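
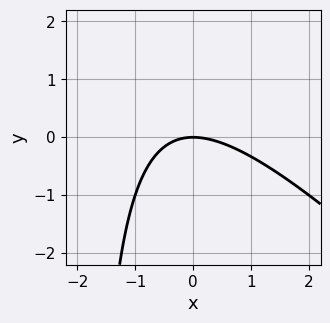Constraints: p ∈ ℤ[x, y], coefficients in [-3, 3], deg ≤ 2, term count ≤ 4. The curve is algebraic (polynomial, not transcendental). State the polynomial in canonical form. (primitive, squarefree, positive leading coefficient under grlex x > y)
x^2 + x*y + 2*y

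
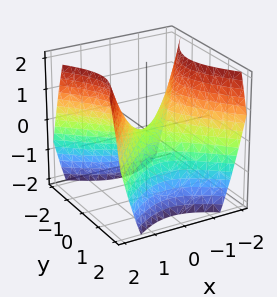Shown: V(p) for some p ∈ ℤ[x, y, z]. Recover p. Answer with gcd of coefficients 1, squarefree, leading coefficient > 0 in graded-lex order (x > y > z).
x^2 - y^2 - z

(a) The degree is 2 — a saddle surface; a quadric.
(b) Symmetries: mirror symmetry y ↦ −y ⇒ only even powers of y; mirror symmetry x ↦ −x ⇒ only even powers of x.
(c) Reading off the gridlines: it meets the x-axis at x = 0 (among the integer gridlines); one z-axis crossing is at z = 0; it crosses the y-axis at the gridline y = 0.
(d) Together with the visible shape, these determine p as stated.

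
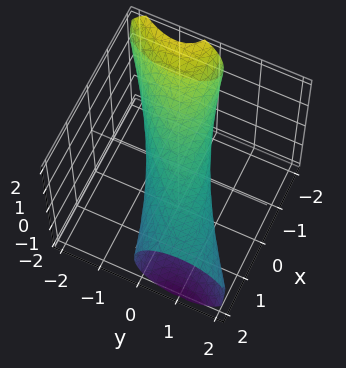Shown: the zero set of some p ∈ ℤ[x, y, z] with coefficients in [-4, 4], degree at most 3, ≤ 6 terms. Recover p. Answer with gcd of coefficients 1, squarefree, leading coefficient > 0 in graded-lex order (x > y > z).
x^2 - 3*x*y + 3*x*z + 3*y^2 + 3*z^2 - 2

The degree is 2 — no degree-1 surface has this shape.
Solving for integer coefficients yields p as stated.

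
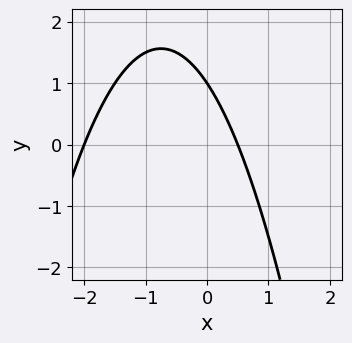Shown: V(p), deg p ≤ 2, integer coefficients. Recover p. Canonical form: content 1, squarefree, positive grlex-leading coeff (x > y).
The degree is 2 — a generic line meets the curve in up to 2 points.
From the visible intercepts: it crosses the y-axis at the gridline y = 1; it meets the x-axis at x = -2 (among the integer gridlines).
Solving for integer coefficients yields p as stated.

2*x^2 + 3*x + 2*y - 2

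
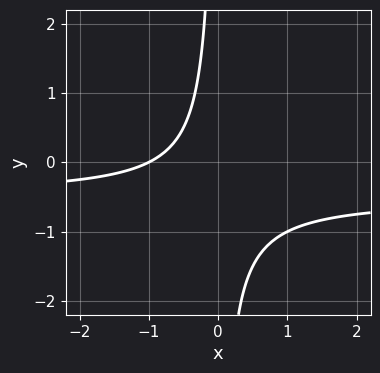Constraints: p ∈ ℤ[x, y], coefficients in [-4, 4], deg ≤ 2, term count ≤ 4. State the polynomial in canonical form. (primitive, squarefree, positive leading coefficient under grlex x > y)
1. Degree: a generic line meets the curve in up to 2 points, so deg p = 2.
2. From the axis intercepts and sections: one x-axis crossing is at x = -1; it misses every integer gridline on the y-axis.
3. Assembling these constraints gives the stated polynomial.

2*x*y + x + 1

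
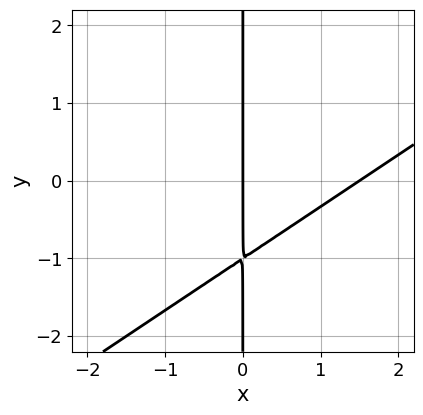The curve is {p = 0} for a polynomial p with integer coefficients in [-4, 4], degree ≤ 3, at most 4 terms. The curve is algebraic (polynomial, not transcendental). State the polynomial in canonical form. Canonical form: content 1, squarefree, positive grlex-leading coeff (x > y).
2*x^2 - 3*x*y - 3*x

deg p = 2.
Against the integer gridlines: it crosses the x-axis at the gridline x = 0; the visible y-axis segment lies entirely on the curve.
Matching integer coefficients to the picture gives p.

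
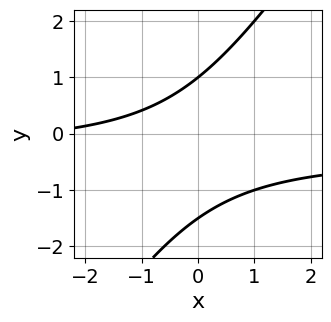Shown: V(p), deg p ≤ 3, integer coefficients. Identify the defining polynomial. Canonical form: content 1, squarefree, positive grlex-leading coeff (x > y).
(a) Degree: no degree-1 curve has this shape, so deg p = 2.
(b) Checking where it meets the axes: it meets the y-axis at y = 1 (among the integer gridlines); the curve avoids every integer x-axis point in the box.
(c) Together with the visible shape, these determine p as stated.

3*x*y - 2*y^2 + x - y + 3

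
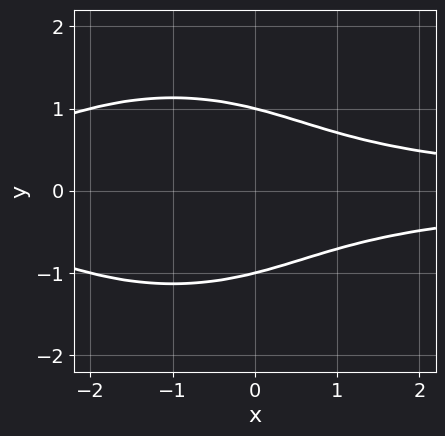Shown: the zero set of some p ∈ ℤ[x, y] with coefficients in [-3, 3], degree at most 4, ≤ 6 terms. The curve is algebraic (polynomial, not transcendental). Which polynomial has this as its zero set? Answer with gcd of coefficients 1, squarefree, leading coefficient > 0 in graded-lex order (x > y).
First, deg p = 4.
Then, symmetries: it's symmetric under y → −y, forcing even powers of y.
Then, observable constraints: the curve avoids every integer x-axis point in the box; among the integer gridlines, it crosses the y-axis at y ∈ {-1, 1}.
Finally, fitting integer coefficients to these (and the overall shape) gives p.

x^2*y^2 + 2*y^4 + 2*x*y^2 - 2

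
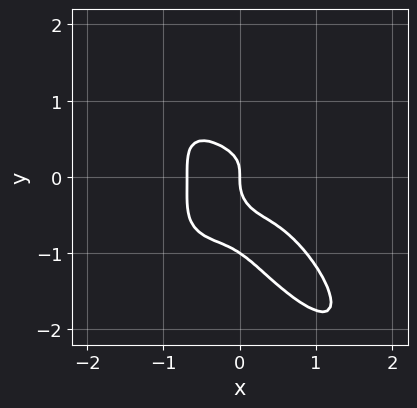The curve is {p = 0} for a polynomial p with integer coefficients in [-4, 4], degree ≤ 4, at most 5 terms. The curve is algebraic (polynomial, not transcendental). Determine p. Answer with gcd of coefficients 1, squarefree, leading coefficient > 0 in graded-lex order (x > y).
deg p = 4. No degree-3 curve has this shape.
Reading off the gridlines: it crosses the x-axis at the gridline x = 0; the y-axis gridline crossings are at y ∈ {-1, 0}.
Solving for integer coefficients yields p as stated.

3*x^4 + 3*x*y^3 + 3*y^4 + 3*y^3 + x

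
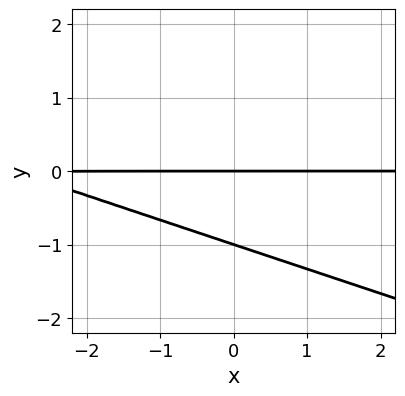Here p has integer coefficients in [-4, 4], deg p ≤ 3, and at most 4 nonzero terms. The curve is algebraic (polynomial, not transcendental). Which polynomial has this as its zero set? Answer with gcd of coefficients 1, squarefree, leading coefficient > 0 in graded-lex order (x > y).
First, deg p = 2. The shape is more complex than any degree-1 curve.
Then, observable constraints: among the integer gridlines, it crosses the y-axis at y ∈ {-1, 0}; every point of the x-axis in the box is on the curve.
Finally, the integer polynomial consistent with all of this is the stated p.

x*y + 3*y^2 + 3*y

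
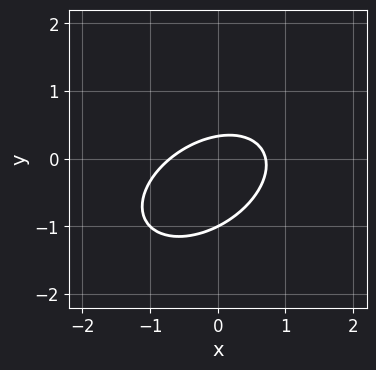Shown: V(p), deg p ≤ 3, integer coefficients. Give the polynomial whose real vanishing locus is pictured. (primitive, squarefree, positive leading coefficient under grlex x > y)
2*x^2 - 2*x*y + 3*y^2 + 2*y - 1

(a) The degree is 2 — a generic line meets the curve in up to 2 points.
(b) Reading off the gridlines: it meets the y-axis at y = -1 (among the integer gridlines).
(c) Solving for integer coefficients yields p as stated.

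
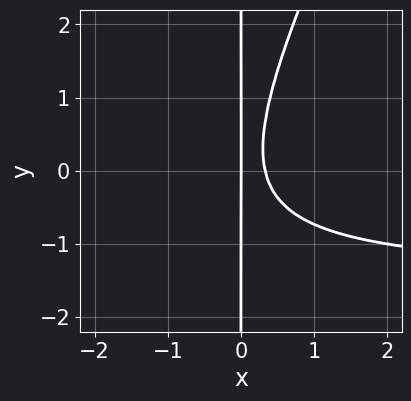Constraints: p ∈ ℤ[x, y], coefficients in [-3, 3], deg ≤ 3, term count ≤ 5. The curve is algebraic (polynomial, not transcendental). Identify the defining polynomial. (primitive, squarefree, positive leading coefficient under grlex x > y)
1. The degree is 3 — a generic line meets the curve in up to 3 points.
2. Observable constraints: the visible y-axis segment lies entirely on the curve; it meets the x-axis at x = 0 (among the integer gridlines).
3. The integer polynomial consistent with all of this is the stated p.

2*x^2*y - x*y^2 + 3*x^2 - x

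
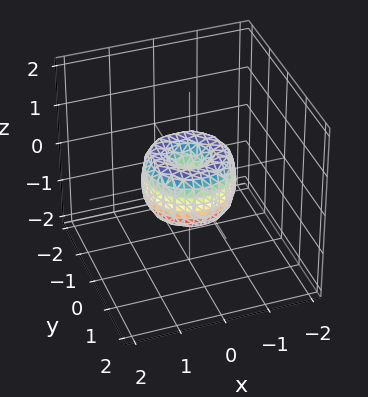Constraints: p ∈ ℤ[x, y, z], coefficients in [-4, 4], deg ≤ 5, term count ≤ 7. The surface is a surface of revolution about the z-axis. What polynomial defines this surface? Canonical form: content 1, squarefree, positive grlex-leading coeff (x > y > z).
2*x^4 + 4*x^2*y^2 + 2*y^4 - 2*x^2 - 2*y^2 + z^2

1. Degree: a generic line meets the surface in up to 4 points, so deg p = 4.
2. By symmetry, the surface is invariant under rotation about z: p = q(x² + y², z).
3. Against the integer gridlines: it meets the z-axis at z = 0 (among the integer gridlines); the x-axis gridline crossings are at x ∈ {-1, 0, 1}.
4. Together with the visible shape, these determine p as stated. Check: (0, 1, 0) on the y-axis lies on the surface, and p(0, 1, 0) = 0. ✓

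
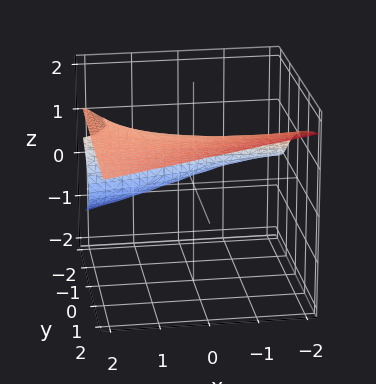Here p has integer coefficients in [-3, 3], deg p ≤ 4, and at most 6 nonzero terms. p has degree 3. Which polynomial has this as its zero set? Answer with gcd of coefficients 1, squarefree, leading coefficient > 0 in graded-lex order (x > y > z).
Degree: no degree-2 surface has this shape, so deg p = 3.
From the axis intercepts and sections: no x-intercept at any integer in the box; it crosses the z-axis at the gridline z = 1.
Fitting integer coefficients to these (and the overall shape) gives p.

x*y*z + 3*z^3 - 2*y - 3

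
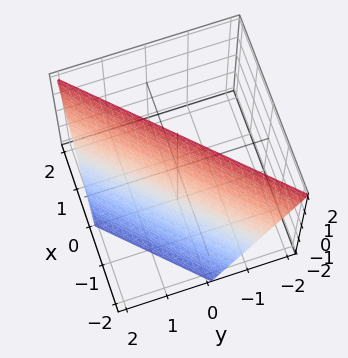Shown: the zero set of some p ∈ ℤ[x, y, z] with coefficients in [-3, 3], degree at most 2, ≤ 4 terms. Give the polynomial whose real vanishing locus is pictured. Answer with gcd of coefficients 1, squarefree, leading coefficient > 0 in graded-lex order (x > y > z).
2*x - 2*y - z + 2

deg p = 1. Every cross-section is a straight line — this is a plane.
From the axis intercepts and sections: it meets the z-axis at z = 2 (among the integer gridlines); it crosses the x-axis at the gridline x = -1.
Solving for integer coefficients yields p as stated. Check: (0, 1, 0) on the y-axis lies on the surface, and p(0, 1, 0) = 0. ✓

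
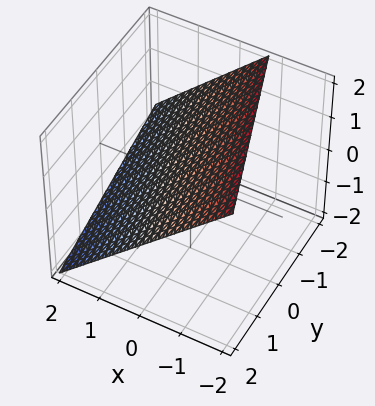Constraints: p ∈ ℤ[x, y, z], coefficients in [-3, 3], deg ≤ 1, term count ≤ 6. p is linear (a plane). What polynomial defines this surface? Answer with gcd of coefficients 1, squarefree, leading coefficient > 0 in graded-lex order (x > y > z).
3*x + y + 3*z - 2

1. The degree is 1 — the surface is flat (a plane).
2. From the axis intercepts and sections: one y-axis crossing is at y = 2.
3. Matching integer coefficients to the picture gives p.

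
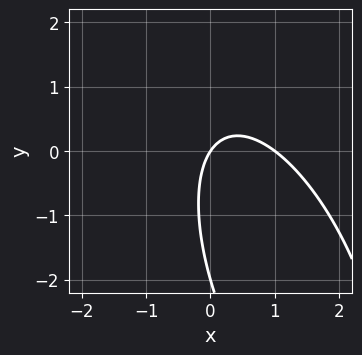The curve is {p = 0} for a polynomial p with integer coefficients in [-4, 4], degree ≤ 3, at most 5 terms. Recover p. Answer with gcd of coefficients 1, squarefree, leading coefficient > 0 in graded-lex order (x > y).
3*x^2 + 2*x*y + y^2 - 3*x + 2*y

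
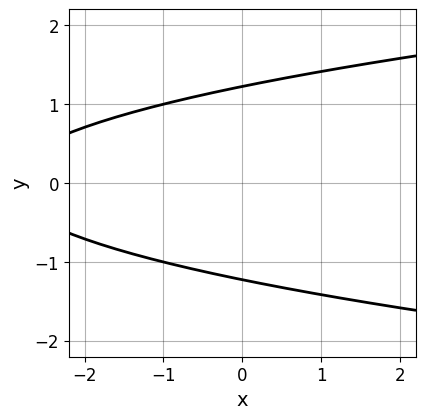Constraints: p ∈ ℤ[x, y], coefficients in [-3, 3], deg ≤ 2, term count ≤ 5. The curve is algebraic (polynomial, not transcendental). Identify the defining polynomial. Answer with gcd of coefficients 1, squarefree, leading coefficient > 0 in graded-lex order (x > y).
First, degree: the shape is more complex than any degree-1 curve, so deg p = 2.
Next, symmetries: it's symmetric under y → −y, forcing even powers of y.
Then, from the visible intercepts: it misses every integer gridline on the x-axis.
Finally, these observations pin down the coefficients.

2*y^2 - x - 3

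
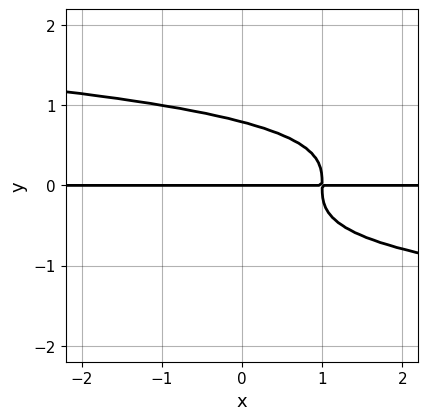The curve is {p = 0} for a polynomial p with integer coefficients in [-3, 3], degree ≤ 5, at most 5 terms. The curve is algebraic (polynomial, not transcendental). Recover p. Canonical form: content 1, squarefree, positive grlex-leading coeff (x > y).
2*y^4 + x*y - y

deg p = 4. No degree-3 curve has this shape.
Reading off the gridlines: the visible x-axis segment lies entirely on the curve; it meets the y-axis at y = 0 (among the integer gridlines).
Solving for integer coefficients yields p as stated.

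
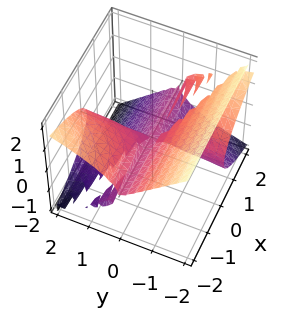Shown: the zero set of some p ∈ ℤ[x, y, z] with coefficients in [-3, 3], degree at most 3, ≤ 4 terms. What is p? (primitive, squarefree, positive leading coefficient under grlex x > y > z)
2*x*y^2 + 2*x*y*z + 3*y*z^2 + 3*z^3

(a) The picture has 3 separate pieces. They look like related sheets of one shape, so recover p as a whole.
(b) The degree is 3 — no degree-2 surface has this shape.
(c) Against the integer gridlines: every point of the x-axis in the box is on the surface; the visible y-axis segment lies entirely on the surface; it crosses the z-axis at the gridline z = 0.
(d) Putting this together gives p.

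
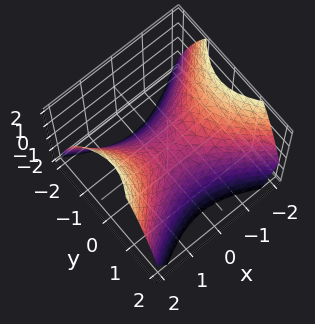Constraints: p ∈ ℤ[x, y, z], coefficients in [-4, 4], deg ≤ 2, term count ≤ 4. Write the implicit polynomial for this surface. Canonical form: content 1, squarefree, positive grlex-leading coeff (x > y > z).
2*x^2 - 3*y^2 - 3*z

First, degree: a saddle surface; a quadric, so deg p = 2.
Then, symmetries: it's symmetric under x → −x, forcing even powers of x; it's symmetric under y → −y, forcing even powers of y.
Next, observable constraints: it meets the x-axis at x = 0 (among the integer gridlines); it meets the z-axis at z = 0 (among the integer gridlines); it crosses the y-axis at the gridline y = 0.
Finally, assembling these constraints gives the stated polynomial.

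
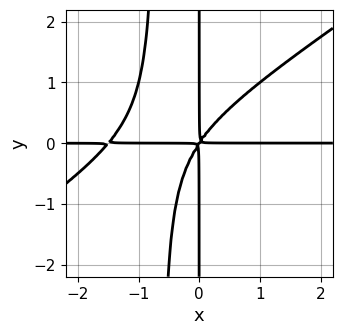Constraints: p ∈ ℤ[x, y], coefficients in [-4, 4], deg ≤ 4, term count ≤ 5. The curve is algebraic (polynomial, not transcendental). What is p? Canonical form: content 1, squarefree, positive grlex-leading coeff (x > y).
2*x^3*y - 3*x^2*y^2 + 3*x^2*y - 2*x*y^2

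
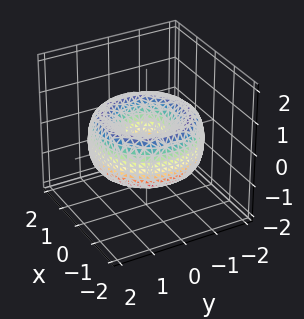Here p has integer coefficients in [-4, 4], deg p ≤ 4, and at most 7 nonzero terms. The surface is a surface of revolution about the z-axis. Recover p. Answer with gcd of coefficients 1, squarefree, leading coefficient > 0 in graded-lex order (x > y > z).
x^4 + 2*x^2*y^2 + y^4 - 3*x^2 - 3*y^2 + 2*z^2 + 1

First, deg p = 4. A generic line meets the surface in up to 4 points.
Next, symmetry: the z-axis is an axis of rotation, so x and y enter only as x² + y².
Next, reading off the gridlines: it misses every integer gridline on the z-axis; a circular section at z = 0 has radius between 0 and 1.
Finally, fitting integer coefficients to these (and the overall shape) gives p.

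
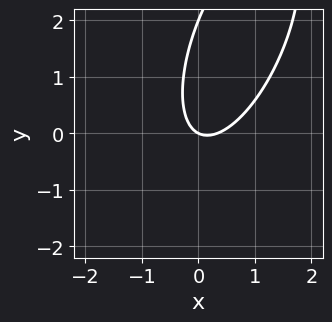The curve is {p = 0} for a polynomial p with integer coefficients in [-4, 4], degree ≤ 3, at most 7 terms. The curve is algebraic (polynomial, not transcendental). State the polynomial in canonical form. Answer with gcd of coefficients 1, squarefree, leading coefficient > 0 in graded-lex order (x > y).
3*x^2 - 2*x*y + y^2 - x - 2*y

1. deg p = 2. A generic line meets the curve in up to 2 points.
2. Reading off the gridlines: one x-axis crossing is at x = 0; the y-axis gridline crossings are at y ∈ {0, 2}.
3. Together with the visible shape, these determine p as stated.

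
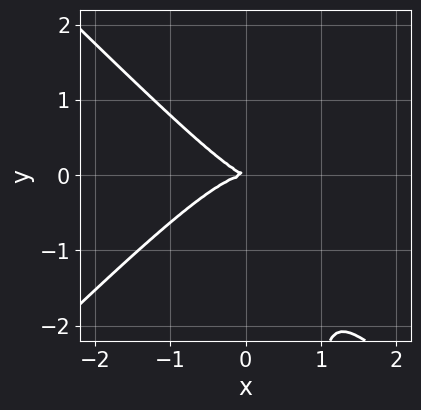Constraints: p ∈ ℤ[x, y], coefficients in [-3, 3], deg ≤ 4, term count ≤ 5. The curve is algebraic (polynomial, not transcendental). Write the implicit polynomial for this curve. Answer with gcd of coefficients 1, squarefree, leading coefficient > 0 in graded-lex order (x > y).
(a) Degree: no degree-2 curve has this shape, so deg p = 3.
(b) From the axis intercepts and sections: it crosses the y-axis at the gridline y = 0; one x-axis crossing is at x = 0.
(c) Fitting integer coefficients to these (and the overall shape) gives p.

3*x^3 - 3*x*y^2 + x*y + 3*y^2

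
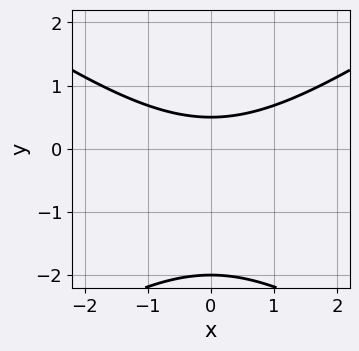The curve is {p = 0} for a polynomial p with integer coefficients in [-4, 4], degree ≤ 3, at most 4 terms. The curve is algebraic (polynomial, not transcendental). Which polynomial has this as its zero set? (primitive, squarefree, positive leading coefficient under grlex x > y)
1. Degree: no degree-1 curve has this shape, so deg p = 2.
2. Symmetries: it's symmetric under x → −x, forcing even powers of x.
3. From the visible intercepts: it meets the y-axis at y = -2 (among the integer gridlines); the curve avoids every integer x-axis point in the box.
4. The integer polynomial consistent with all of this is the stated p.

x^2 - 2*y^2 - 3*y + 2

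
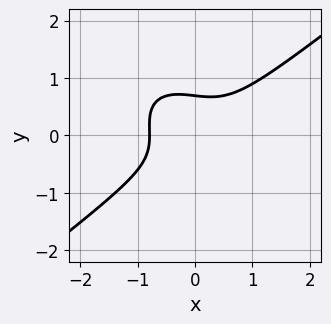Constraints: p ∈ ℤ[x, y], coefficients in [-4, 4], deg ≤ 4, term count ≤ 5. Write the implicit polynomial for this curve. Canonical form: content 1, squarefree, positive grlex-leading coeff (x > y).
2*x^3 - x*y^2 - 3*y^3 + 1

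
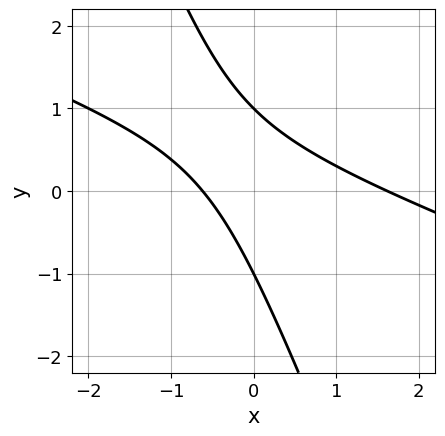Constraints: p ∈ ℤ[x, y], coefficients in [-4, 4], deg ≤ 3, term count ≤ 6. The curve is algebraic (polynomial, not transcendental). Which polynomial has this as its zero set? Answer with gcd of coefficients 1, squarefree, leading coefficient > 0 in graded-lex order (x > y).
First, deg p = 2. A generic line meets the curve in up to 2 points.
Next, observable constraints: among the integer gridlines, it crosses the y-axis at y ∈ {-1, 1}.
Finally, fitting integer coefficients to these (and the overall shape) gives p.

x^2 + 3*x*y + y^2 - x - 1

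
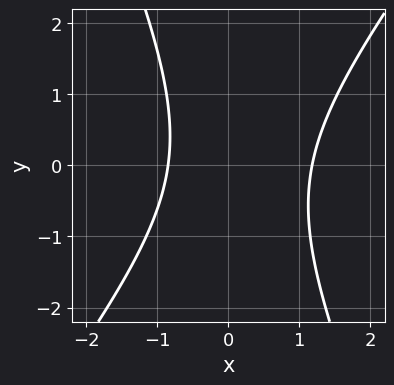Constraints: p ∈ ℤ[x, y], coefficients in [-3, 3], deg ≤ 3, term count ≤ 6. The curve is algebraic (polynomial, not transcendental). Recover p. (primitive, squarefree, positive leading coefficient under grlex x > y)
1. The degree is 2 — a generic line meets the curve in up to 2 points.
2. From the axis intercepts and sections: no y-intercept at any integer in the box.
3. Putting this together gives p.

3*x^2 - x*y - y^2 - x - 3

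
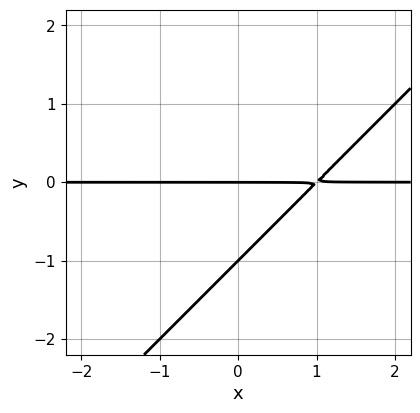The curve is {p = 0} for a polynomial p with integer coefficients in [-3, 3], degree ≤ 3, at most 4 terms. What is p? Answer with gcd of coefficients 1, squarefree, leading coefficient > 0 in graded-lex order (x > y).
The degree is 2 — no degree-1 curve has this shape.
Observable constraints: the y-axis gridline crossings are at y ∈ {-1, 0}; the visible x-axis segment lies entirely on the curve.
Putting this together gives p.

x*y - y^2 - y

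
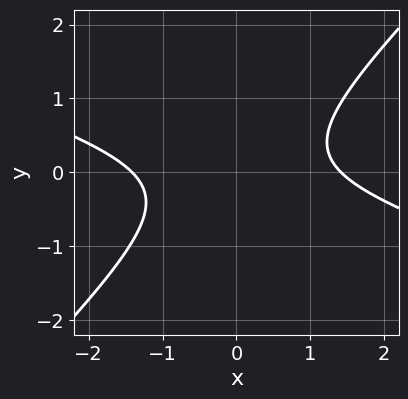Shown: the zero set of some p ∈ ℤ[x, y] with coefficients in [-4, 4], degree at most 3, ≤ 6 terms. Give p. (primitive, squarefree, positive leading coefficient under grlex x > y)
(a) The degree is 2 — the shape is more complex than any degree-1 curve.
(b) Reading off the gridlines: the curve avoids every integer y-axis point in the box.
(c) Putting this together gives p.

x^2 + 2*x*y - 3*y^2 - 2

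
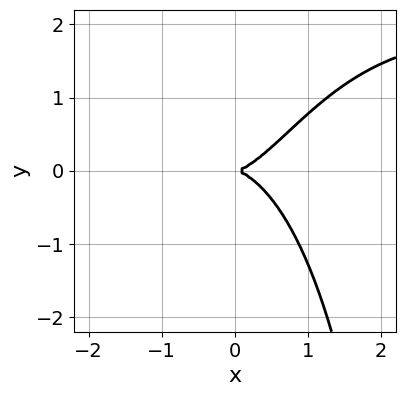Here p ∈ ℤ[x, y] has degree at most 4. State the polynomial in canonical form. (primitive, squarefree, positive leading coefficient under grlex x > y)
1. The degree is 4 — no degree-3 curve has this shape.
2. Reading off the gridlines: it crosses the y-axis at the gridline y = 0; one x-axis crossing is at x = 0.
3. The integer polynomial consistent with all of this is the stated p.

x^3*y - 2*x^3 + 2*y^2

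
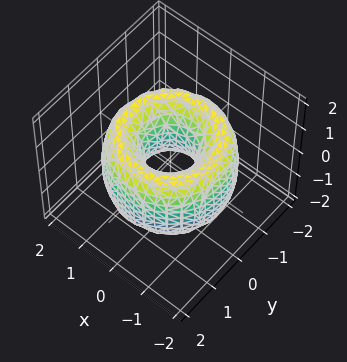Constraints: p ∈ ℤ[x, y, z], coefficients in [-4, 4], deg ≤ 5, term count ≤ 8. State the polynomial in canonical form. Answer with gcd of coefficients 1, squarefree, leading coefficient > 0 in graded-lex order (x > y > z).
The degree is 4 — a generic line meets the surface in up to 4 points.
Symmetry: every cross-section ⟂ z is a circle, so x, y appear only via x² + y².
From the axis intercepts and sections: the surface avoids every integer z-axis point in the box; a circular section at z = 1 has radius exactly 1.
Fitting integer coefficients to these (and the overall shape) gives p.

x^4 + 2*x^2*y^2 + y^4 - 3*x^2 - 3*y^2 + z^2 + 1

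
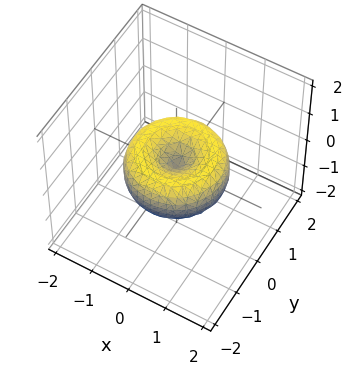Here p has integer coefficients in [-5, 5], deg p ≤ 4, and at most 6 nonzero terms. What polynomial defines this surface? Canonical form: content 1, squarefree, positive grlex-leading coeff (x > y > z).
2*x^4 + 4*x^2*y^2 + 2*y^4 - 3*x^2 - 3*y^2 + 3*z^2

The degree is 4 — a generic line meets the surface in up to 4 points.
Symmetries: every cross-section ⟂ z is a circle, so x, y appear only via x² + y².
From the axis intercepts and sections: it meets the x-axis at x = 0 (among the integer gridlines); a circular section at z = 0 has radius between 1 and 2; one z-axis crossing is at z = 0.
Matching integer coefficients to the picture gives p.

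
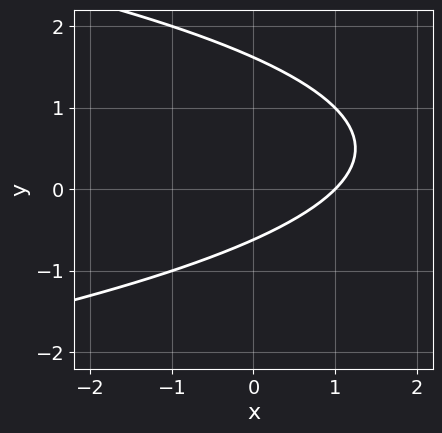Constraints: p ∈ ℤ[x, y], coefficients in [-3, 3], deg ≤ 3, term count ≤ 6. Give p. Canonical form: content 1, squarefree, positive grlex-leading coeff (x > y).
y^2 + x - y - 1

First, degree: the shape is more complex than any degree-1 curve, so deg p = 2.
Next, against the integer gridlines: it meets the x-axis at x = 1 (among the integer gridlines).
Finally, solving for integer coefficients yields p as stated.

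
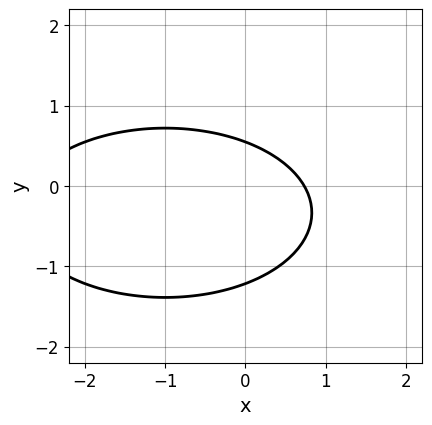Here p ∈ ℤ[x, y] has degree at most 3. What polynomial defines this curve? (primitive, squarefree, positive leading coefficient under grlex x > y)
x^2 + 3*y^2 + 2*x + 2*y - 2

1. The degree is 2 — a generic line meets the curve in up to 2 points.
2. Matching integer coefficients to the picture gives p.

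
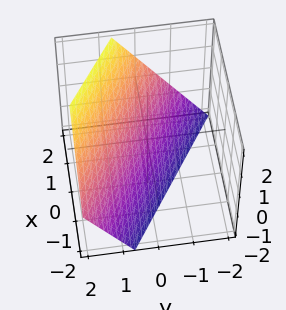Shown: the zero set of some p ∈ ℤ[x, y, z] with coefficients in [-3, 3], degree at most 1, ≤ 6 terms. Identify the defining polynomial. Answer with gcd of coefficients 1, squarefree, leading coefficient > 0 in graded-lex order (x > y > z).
2*x + 3*y - 2*z - 2

(a) The degree is 1 — the surface is flat (a plane).
(b) From the visible intercepts: it crosses the z-axis at the gridline z = -1; it meets the x-axis at x = 1 (among the integer gridlines).
(c) Putting this together gives p.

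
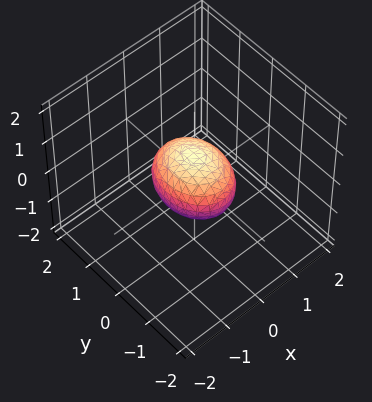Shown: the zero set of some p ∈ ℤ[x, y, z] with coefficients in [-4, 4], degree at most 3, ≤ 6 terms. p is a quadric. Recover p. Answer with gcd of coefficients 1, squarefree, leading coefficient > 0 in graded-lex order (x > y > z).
1. Degree: bounded and convex; a quadric, so deg p = 2.
2. Symmetries: the z ↦ −z reflection is a symmetry, so z appears only in even powers; it's symmetric under x → −x, forcing even powers of x; the y ↦ −y reflection is a symmetry, so y appears only in even powers.
3. Observable constraints: the y-axis gridline crossings are at y ∈ {-1, 1}.
4. Fitting integer coefficients to these (and the overall shape) gives p.

3*x^2 + 2*y^2 + 3*z^2 - 2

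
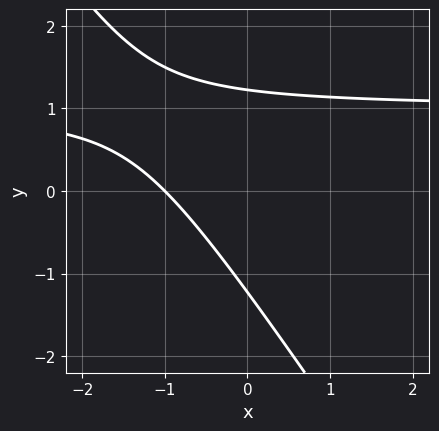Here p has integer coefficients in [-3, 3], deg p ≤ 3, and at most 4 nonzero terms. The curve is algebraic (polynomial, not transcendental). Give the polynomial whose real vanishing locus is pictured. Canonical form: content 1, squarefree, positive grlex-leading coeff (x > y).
3*x*y + 2*y^2 - 3*x - 3

1. The degree is 2 — the shape is more complex than any degree-1 curve.
2. Against the integer gridlines: it crosses the x-axis at the gridline x = -1.
3. Together with the visible shape, these determine p as stated.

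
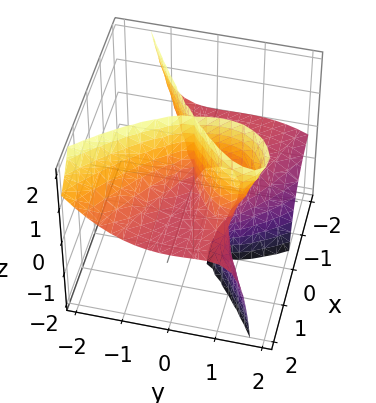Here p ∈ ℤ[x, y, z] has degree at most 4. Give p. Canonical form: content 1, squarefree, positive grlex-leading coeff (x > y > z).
3*x^2*z - 3*x*y*z + 2*y^3 - 2*y^2

The degree is 3 — no degree-2 surface has this shape.
Observable constraints: every point of the z-axis in the box is on the surface; every point of the x-axis in the box is on the surface; one y-axis crossing is at y = 1.
Putting this together gives p.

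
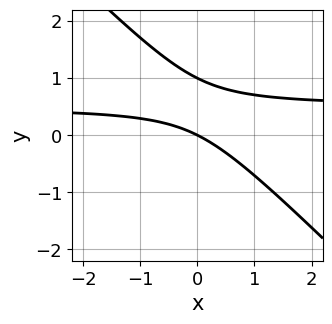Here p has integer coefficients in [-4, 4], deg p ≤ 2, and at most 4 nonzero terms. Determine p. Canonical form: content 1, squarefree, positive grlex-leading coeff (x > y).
Degree: no degree-1 curve has this shape, so deg p = 2.
Against the integer gridlines: it crosses the x-axis at the gridline x = 0; among the integer gridlines, it crosses the y-axis at y ∈ {0, 1}.
These observations pin down the coefficients.

2*x*y + 2*y^2 - x - 2*y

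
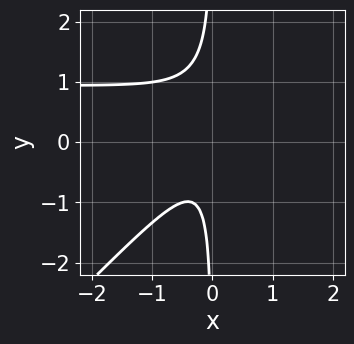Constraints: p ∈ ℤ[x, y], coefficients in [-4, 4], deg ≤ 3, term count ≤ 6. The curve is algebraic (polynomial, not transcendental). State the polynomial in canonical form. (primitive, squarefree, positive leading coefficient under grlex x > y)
3*x^2*y - 3*x*y^2 - 3*x^2 + 2*x*y - 1

(a) The degree is 3 — a generic line meets the curve in up to 3 points.
(b) From the visible intercepts: the curve avoids every integer x-axis point in the box; no y-intercept at any integer in the box.
(c) Fitting integer coefficients to these (and the overall shape) gives p.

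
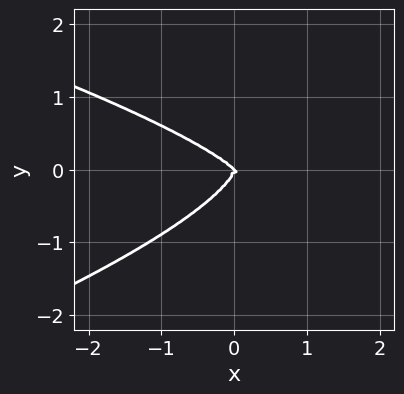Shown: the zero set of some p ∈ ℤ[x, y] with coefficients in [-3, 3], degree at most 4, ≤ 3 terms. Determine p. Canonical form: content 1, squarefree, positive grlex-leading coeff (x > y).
3*y^4 + x^3 + x^2*y

Degree: no degree-3 curve has this shape, so deg p = 4.
From the visible intercepts: it meets the x-axis at x = 0 (among the integer gridlines); one y-axis crossing is at y = 0.
Assembling these constraints gives the stated polynomial.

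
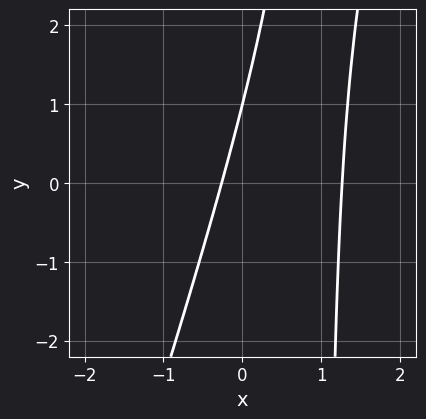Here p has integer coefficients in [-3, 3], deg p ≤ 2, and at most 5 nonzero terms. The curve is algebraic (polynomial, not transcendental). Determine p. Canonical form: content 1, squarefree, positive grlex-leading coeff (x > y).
(a) The degree is 2 — a generic line meets the curve in up to 2 points.
(b) Observable constraints: one y-axis crossing is at y = 1.
(c) These observations pin down the coefficients.

3*x^2 - x*y - 3*x + y - 1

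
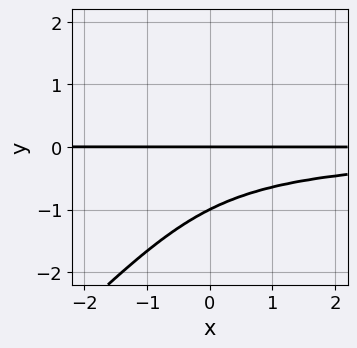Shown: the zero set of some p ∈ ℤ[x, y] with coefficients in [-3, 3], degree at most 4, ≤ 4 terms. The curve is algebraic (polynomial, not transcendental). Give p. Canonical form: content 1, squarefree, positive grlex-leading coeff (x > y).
First, deg p = 4. The shape is more complex than any degree-3 curve.
Then, against the integer gridlines: the y-axis gridline crossings are at y ∈ {-1, 0}; every point of the x-axis in the box is on the curve.
Finally, assembling these constraints gives the stated polynomial.

2*x*y^3 - 2*y^4 - x*y^2 - 2*y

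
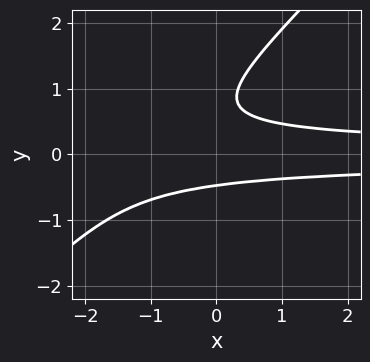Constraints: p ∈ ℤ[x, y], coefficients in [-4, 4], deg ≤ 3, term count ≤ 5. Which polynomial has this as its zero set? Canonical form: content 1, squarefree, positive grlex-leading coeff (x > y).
3*x*y^2 - 3*y^3 + 3*y^2 - 1

(a) deg p = 3. A generic line meets the curve in up to 3 points.
(b) Reading off the gridlines: it misses every integer gridline on the x-axis.
(c) Together with the visible shape, these determine p as stated.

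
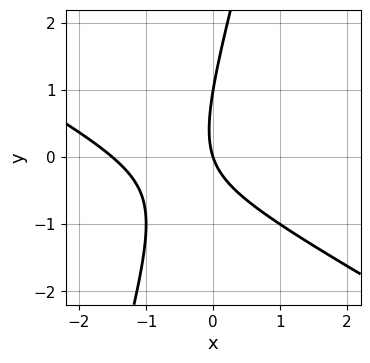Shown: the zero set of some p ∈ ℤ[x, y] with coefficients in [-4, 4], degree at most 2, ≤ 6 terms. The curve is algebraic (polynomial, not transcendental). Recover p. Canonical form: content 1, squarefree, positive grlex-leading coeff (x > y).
2*x^2 + 3*x*y - y^2 + 3*x + y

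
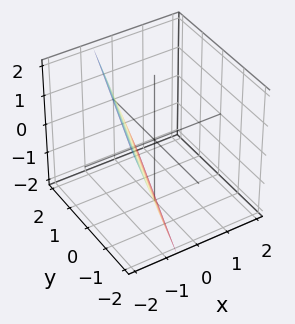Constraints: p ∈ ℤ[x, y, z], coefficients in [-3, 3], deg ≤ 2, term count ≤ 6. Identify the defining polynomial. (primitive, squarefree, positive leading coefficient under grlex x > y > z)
3*x - y + z + 2

First, the degree is 1 — every cross-section is a straight line — this is a plane.
Then, from the axis intercepts and sections: it meets the z-axis at z = -2 (among the integer gridlines); one y-axis crossing is at y = 2.
Finally, assembling these constraints gives the stated polynomial.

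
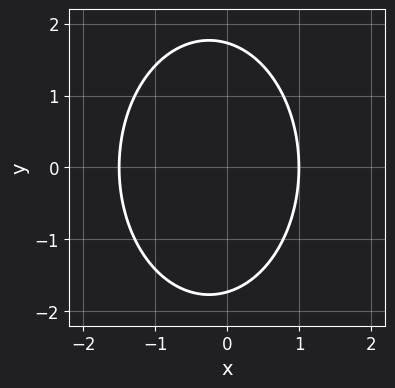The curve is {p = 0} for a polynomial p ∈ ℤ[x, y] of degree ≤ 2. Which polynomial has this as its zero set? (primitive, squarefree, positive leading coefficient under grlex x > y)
2*x^2 + y^2 + x - 3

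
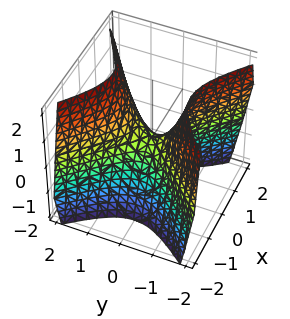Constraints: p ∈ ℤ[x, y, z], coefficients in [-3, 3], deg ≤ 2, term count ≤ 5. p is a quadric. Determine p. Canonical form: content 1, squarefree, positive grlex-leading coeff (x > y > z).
1. deg p = 2.
2. Symmetries: the x ↦ −x reflection is a symmetry, so x appears only in even powers; the y ↦ −y reflection is a symmetry, so y appears only in even powers.
3. Reading off the gridlines: it crosses the z-axis at the gridline z = 0; it meets the y-axis at y = 0 (among the integer gridlines); it meets the x-axis at x = 0 (among the integer gridlines).
4. Putting this together gives p.

3*x^2 - 3*y^2 + 2*z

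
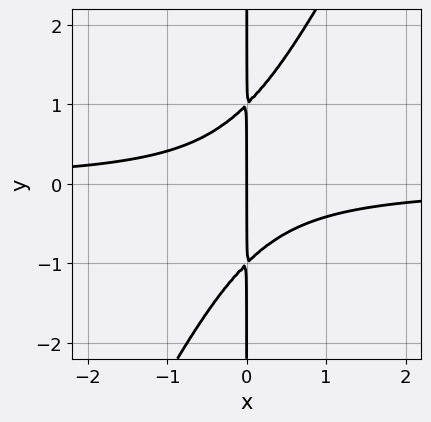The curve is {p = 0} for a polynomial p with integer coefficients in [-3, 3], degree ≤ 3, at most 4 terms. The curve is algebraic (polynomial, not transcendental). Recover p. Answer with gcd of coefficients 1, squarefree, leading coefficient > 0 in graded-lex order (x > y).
First, the degree is 3 — no degree-2 curve has this shape.
Then, reading off the gridlines: the visible y-axis segment lies entirely on the curve; it crosses the x-axis at the gridline x = 0.
Finally, putting this together gives p.

2*x^2*y - x*y^2 + x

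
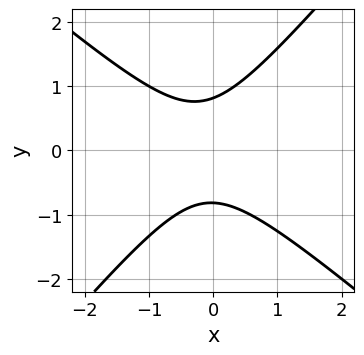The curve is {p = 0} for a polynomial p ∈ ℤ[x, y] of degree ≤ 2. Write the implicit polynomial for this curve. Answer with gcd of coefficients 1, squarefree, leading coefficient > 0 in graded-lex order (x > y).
3*x^2 + x*y - 3*y^2 + x + 2

1. Degree: a generic line meets the curve in up to 2 points, so deg p = 2.
2. From the axis intercepts and sections: the curve avoids every integer x-axis point in the box.
3. Matching integer coefficients to the picture gives p.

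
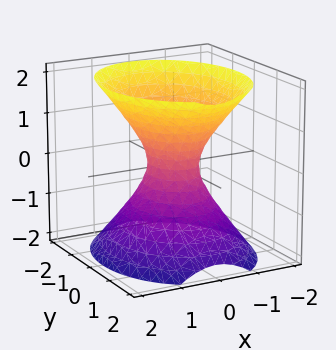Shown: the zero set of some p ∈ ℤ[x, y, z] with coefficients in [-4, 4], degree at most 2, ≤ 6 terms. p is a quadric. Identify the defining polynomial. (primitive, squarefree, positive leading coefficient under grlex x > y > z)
deg p = 2. One connected sheet with a waist; a quadric.
Symmetries: it's symmetric under y → −y, forcing even powers of y; the x ↦ −x reflection is a symmetry, so x appears only in even powers; it's symmetric under z → −z, forcing even powers of z.
From the axis intercepts and sections: no z-intercept at any integer in the box.
Fitting integer coefficients to these (and the overall shape) gives p.

3*x^2 + 2*y^2 - 2*z^2 - 1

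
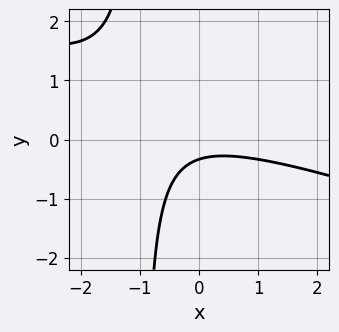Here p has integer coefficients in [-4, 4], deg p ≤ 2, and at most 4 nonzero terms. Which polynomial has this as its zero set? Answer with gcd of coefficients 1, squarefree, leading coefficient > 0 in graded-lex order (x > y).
1. The degree is 2 — no degree-1 curve has this shape.
2. From the visible intercepts: the curve avoids every integer x-axis point in the box.
3. Fitting integer coefficients to these (and the overall shape) gives p.

x^2 + 3*x*y + 3*y + 1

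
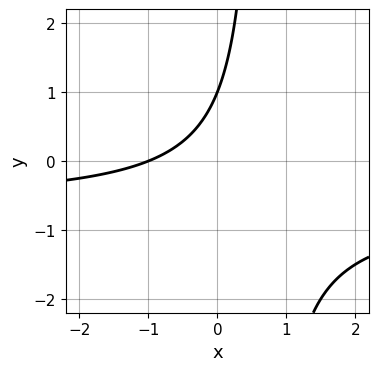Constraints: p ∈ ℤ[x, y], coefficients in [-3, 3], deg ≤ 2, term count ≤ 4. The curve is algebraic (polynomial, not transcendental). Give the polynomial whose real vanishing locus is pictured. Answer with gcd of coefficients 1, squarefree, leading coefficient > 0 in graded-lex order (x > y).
3*x*y + 2*x - 2*y + 2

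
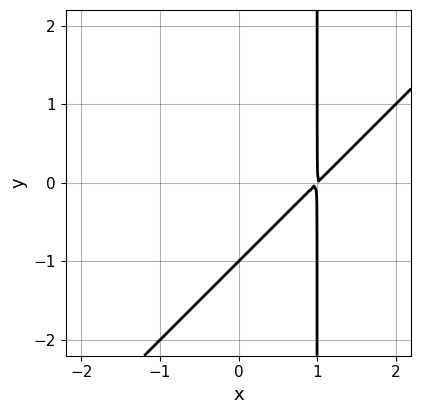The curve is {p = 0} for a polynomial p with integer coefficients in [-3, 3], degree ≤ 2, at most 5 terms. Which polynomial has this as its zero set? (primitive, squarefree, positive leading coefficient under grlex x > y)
x^2 - x*y - 2*x + y + 1

deg p = 2.
From the axis intercepts and sections: it crosses the y-axis at the gridline y = -1.
Together with the visible shape, these determine p as stated.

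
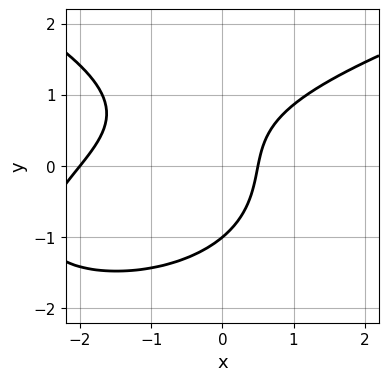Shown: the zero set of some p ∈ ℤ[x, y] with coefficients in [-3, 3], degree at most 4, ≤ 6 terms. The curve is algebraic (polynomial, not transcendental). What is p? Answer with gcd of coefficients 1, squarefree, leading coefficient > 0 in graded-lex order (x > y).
2*y^3 - 2*x^2 + 2*x*y - 3*x + 2

The degree is 3 — a generic line meets the curve in up to 3 points.
From the axis intercepts and sections: one y-axis crossing is at y = -1; one x-axis crossing is at x = -2.
Putting this together gives p.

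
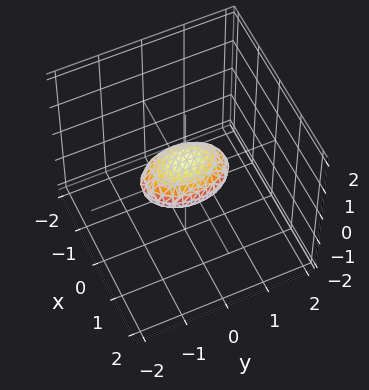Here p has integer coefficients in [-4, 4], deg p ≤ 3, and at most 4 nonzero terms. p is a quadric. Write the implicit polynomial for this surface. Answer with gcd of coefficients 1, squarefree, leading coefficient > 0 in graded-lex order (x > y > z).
2*x^2 + y^2 + 3*z^2 - 1

First, deg p = 2. Bounded and convex; a quadric.
Then, symmetries: mirror symmetry z ↦ −z ⇒ only even powers of z; the y ↦ −y reflection is a symmetry, so y appears only in even powers; the x ↦ −x reflection is a symmetry, so x appears only in even powers.
Next, against the integer gridlines: the y-axis gridline crossings are at y ∈ {-1, 1}.
Finally, these observations pin down the coefficients.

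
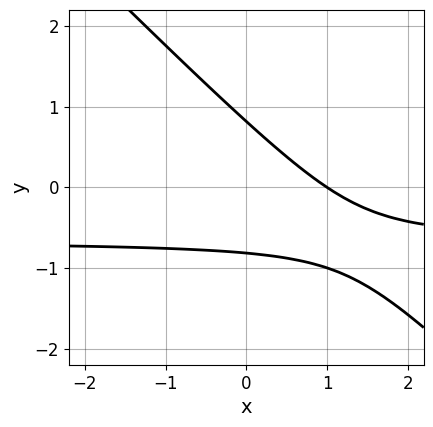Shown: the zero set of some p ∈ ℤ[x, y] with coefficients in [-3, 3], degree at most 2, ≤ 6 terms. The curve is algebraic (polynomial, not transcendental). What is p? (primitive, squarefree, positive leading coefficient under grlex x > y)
3*x*y + 3*y^2 + 2*x - 2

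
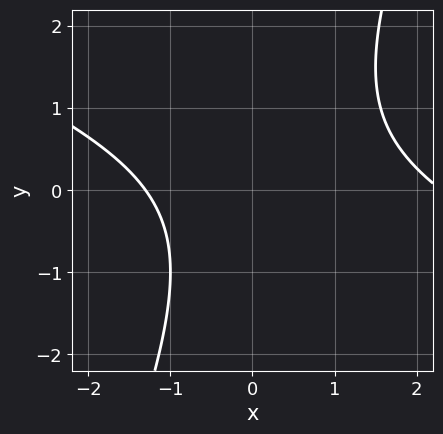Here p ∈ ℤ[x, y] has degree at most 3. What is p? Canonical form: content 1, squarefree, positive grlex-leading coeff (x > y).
x^2 + 2*x*y - y^2 - x - 3

(a) deg p = 2. A generic line meets the curve in up to 2 points.
(b) From the axis intercepts and sections: the curve avoids every integer y-axis point in the box.
(c) Putting this together gives p.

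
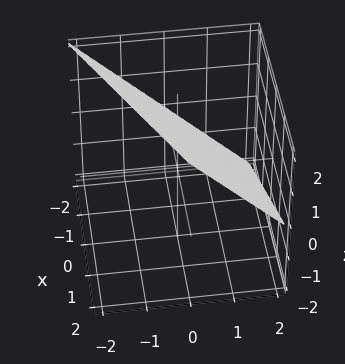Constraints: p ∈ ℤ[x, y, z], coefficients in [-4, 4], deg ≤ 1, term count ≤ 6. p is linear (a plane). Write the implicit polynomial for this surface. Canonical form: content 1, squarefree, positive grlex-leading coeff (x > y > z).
x - 2*y - 2*z + 2

deg p = 1. Every cross-section is a straight line — this is a plane.
Against the integer gridlines: one z-axis crossing is at z = 1; it meets the y-axis at y = 1 (among the integer gridlines); it meets the x-axis at x = -2 (among the integer gridlines).
Solving for integer coefficients yields p as stated.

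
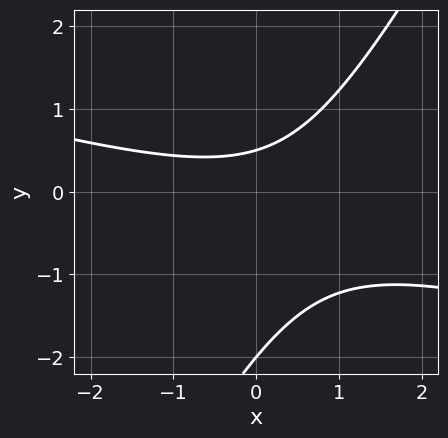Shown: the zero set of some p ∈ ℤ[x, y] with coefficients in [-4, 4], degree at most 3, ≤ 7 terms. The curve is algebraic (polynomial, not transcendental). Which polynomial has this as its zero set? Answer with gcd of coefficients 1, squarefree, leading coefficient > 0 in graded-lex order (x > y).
x^2 + 3*x*y - 2*y^2 - 3*y + 2

deg p = 2.
Checking where it meets the axes: one y-axis crossing is at y = -2; the curve avoids every integer x-axis point in the box.
Matching integer coefficients to the picture gives p.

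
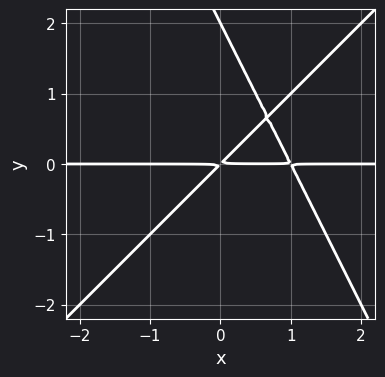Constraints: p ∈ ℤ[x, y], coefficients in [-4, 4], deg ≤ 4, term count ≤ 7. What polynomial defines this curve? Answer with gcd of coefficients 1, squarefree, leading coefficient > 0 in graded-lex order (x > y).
2*x^2*y - x*y^2 - y^3 - 2*x*y + 2*y^2

(a) Degree: no degree-2 curve has this shape, so deg p = 3.
(b) From the visible intercepts: it meets the y-axis at y = 2 (among the integer gridlines); the visible x-axis segment lies entirely on the curve.
(c) These observations pin down the coefficients.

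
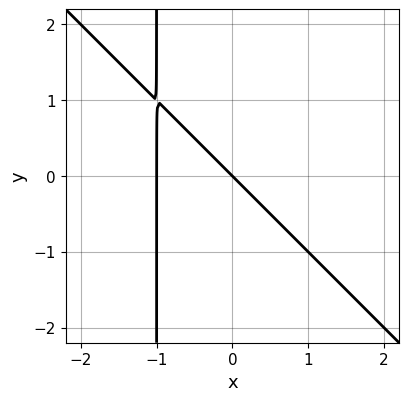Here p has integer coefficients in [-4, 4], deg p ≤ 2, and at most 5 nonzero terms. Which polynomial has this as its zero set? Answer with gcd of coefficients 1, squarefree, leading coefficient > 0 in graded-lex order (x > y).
x^2 + x*y + x + y

1. Degree: the shape is more complex than any degree-1 curve, so deg p = 2.
2. Reading off the gridlines: one y-axis crossing is at y = 0; among the integer gridlines, it crosses the x-axis at x ∈ {-1, 0}.
3. Putting this together gives p.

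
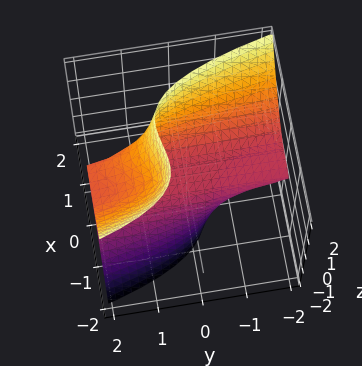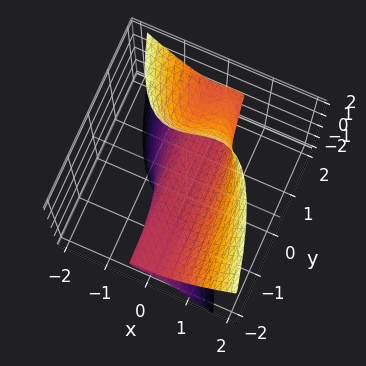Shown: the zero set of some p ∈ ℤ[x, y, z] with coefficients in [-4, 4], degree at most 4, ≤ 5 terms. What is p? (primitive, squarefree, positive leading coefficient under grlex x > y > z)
First, degree: no degree-2 surface has this shape, so deg p = 3.
Next, reading off the gridlines: every point of the y-axis in the box is on the surface; one x-axis crossing is at x = 0; one z-axis crossing is at z = 0.
Finally, fitting integer coefficients to these (and the overall shape) gives p.

3*x^3 + 2*y*z^2 - x*z - 2*z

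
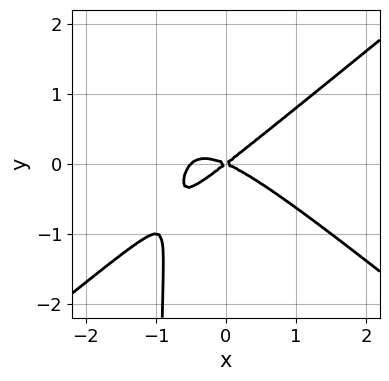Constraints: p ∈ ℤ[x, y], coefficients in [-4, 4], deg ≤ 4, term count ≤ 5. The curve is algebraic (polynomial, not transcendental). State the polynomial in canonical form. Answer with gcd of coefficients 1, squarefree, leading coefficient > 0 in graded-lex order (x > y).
2*x^3 - 3*x*y^2 + x^2 + x*y - 3*y^2

First, the degree is 3 — the shape is more complex than any degree-2 curve.
Next, from the visible intercepts: it crosses the x-axis at the gridline x = 0; it crosses the y-axis at the gridline y = 0.
Finally, assembling these constraints gives the stated polynomial.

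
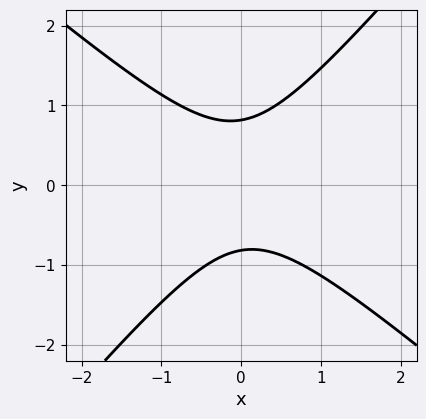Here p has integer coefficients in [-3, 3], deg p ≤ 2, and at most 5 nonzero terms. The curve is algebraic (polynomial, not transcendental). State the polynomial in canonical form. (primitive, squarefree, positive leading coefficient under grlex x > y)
3*x^2 + x*y - 3*y^2 + 2

1. deg p = 2.
2. From the axis intercepts and sections: it misses every integer gridline on the x-axis.
3. Together with the visible shape, these determine p as stated.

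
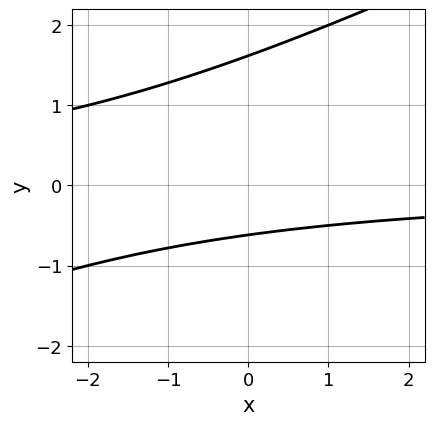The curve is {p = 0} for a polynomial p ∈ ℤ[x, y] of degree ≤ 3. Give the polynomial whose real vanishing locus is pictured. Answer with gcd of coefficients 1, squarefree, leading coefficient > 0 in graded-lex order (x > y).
First, degree: a generic line meets the curve in up to 2 points, so deg p = 2.
Next, observable constraints: no x-intercept at any integer in the box.
Finally, assembling these constraints gives the stated polynomial.

x*y - 2*y^2 + 2*y + 2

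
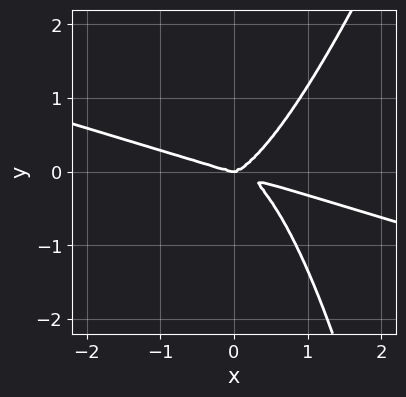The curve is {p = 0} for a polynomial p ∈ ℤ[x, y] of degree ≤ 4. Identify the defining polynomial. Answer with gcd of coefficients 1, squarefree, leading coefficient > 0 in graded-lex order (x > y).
x^4 + 3*x^3*y - x^2*y^2 - 2*y^3

(a) The degree is 4 — no degree-3 curve has this shape.
(b) From the axis intercepts and sections: it meets the y-axis at y = 0 (among the integer gridlines); it meets the x-axis at x = 0 (among the integer gridlines).
(c) Together with the visible shape, these determine p as stated.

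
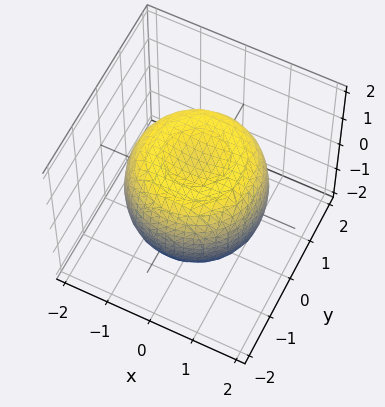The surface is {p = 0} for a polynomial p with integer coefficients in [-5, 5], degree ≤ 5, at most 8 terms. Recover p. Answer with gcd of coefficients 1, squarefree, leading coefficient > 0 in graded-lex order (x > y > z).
2*x^4 + 4*x^2*y^2 + 2*y^4 - 3*x^2 - 3*y^2 + 3*z^2 - 3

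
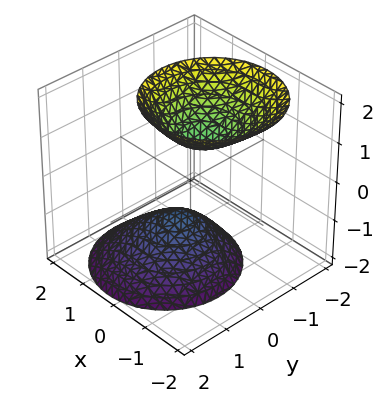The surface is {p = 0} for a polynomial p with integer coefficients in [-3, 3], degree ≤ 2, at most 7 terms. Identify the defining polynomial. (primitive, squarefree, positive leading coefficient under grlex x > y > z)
(a) I count 2 distinct pieces. They look like related sheets of one shape, so recover p as a whole.
(b) Degree: the shape is more complex than any degree-1 surface, so deg p = 2.
(c) From the visible intercepts: the surface avoids every integer x-axis point in the box; the surface avoids every integer y-axis point in the box; among the integer gridlines, it crosses the z-axis at z ∈ {-1, 1}.
(d) Together with the visible shape, these determine p as stated.

3*x^2 + x*z + 3*y^2 + y*z - 2*z^2 + 2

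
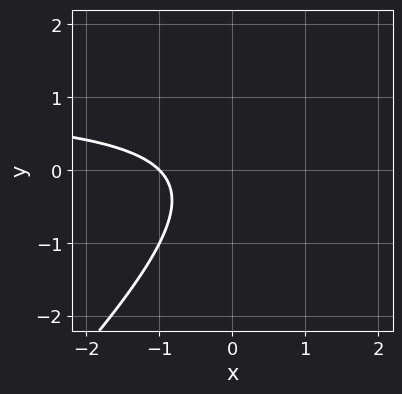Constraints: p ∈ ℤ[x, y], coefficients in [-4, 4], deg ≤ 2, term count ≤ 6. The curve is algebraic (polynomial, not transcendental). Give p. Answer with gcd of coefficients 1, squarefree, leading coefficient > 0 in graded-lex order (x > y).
(a) The degree is 2 — no degree-1 curve has this shape.
(b) Reading off the gridlines: one x-axis crossing is at x = -1; no y-intercept at any integer in the box.
(c) Solving for integer coefficients yields p as stated.

x*y - y^2 - x - 1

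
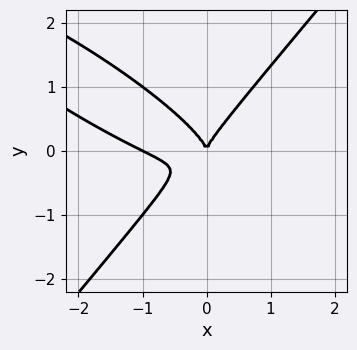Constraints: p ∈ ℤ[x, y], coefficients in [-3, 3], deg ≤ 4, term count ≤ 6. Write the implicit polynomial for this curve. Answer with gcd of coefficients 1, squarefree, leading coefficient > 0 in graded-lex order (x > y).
Degree: the shape is more complex than any degree-2 curve, so deg p = 3.
Observable constraints: it crosses the y-axis at the gridline y = 0; among the integer gridlines, it crosses the x-axis at x ∈ {-1, 0}.
Together with the visible shape, these determine p as stated.

x^3 + 2*x^2*y - 2*y^3 + x^2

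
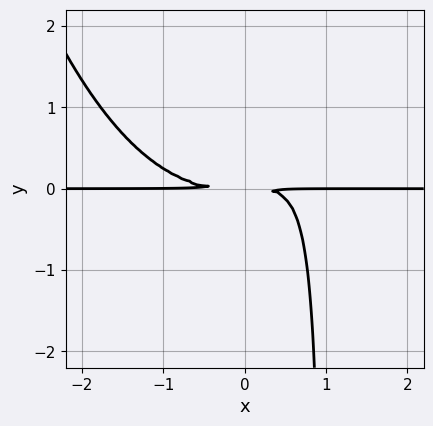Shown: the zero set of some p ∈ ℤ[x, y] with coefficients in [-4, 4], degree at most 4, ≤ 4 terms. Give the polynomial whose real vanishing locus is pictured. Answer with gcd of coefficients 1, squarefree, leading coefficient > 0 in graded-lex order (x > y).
x^3*y - 2*x*y^2 + 2*y^2

(a) Degree: a generic line meets the curve in up to 4 points, so deg p = 4.
(b) From the axis intercepts and sections: every point of the x-axis in the box is on the curve.
(c) Matching integer coefficients to the picture gives p.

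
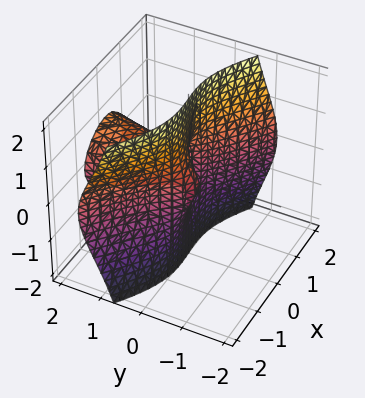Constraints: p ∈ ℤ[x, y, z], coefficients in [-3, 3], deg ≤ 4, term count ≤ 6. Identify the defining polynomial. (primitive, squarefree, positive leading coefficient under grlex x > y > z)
2*x^3 + 3*x^2*y + 3*y*z^2 - y^2 - x

Degree: a generic line meets the surface in up to 3 points, so deg p = 3.
Checking where it meets the axes: it meets the y-axis at y = 0 (among the integer gridlines); one x-axis crossing is at x = 0.
These observations pin down the coefficients. Check: (0, 0, 1) on the z-axis lies on the surface, and p(0, 0, 1) = 0. ✓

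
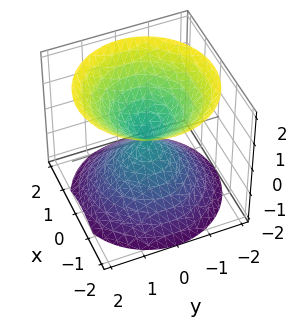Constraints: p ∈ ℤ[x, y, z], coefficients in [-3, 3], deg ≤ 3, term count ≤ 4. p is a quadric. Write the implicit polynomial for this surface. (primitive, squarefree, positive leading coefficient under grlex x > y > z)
x^2 + y^2 - z^2

1. I count 2 distinct pieces. Treating them together as one polynomial.
2. Degree: a double cone through the origin; a quadric, so deg p = 2.
3. By symmetry, the z-axis is an axis of rotation, so x and y enter only as x² + y²; it's symmetric under z → −z, forcing even powers of z.
4. Against the integer gridlines: it crosses the y-axis at the gridline y = 0; it meets the x-axis at x = 0 (among the integer gridlines); a circular section at z = -1 has radius exactly 1.
5. Solving for integer coefficients yields p as stated.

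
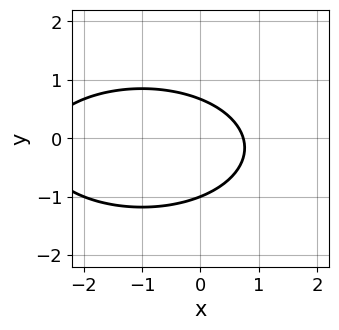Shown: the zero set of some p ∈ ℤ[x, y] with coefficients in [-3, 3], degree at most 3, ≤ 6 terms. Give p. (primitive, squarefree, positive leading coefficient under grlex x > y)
x^2 + 3*y^2 + 2*x + y - 2

Degree: no degree-1 curve has this shape, so deg p = 2.
From the axis intercepts and sections: it crosses the y-axis at the gridline y = -1.
Assembling these constraints gives the stated polynomial.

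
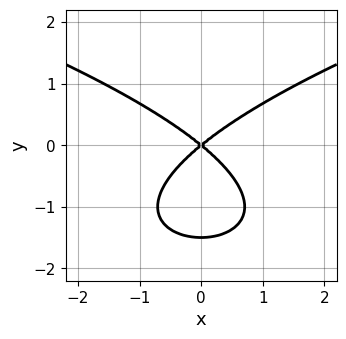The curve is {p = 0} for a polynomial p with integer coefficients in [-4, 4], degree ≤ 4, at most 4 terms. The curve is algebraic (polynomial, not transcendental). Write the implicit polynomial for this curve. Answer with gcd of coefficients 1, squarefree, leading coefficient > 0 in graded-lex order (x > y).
First, deg p = 3.
Next, symmetries: it's symmetric under x → −x, forcing even powers of x.
Then, against the integer gridlines: it crosses the y-axis at the gridline y = 0; one x-axis crossing is at x = 0.
Finally, matching integer coefficients to the picture gives p.

2*y^3 - 2*x^2 + 3*y^2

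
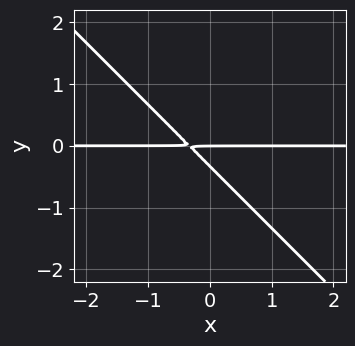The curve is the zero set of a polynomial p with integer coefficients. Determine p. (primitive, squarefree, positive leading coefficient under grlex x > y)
1. deg p = 2.
2. Observable constraints: the visible x-axis segment lies entirely on the curve; it meets the y-axis at y = 0 (among the integer gridlines).
3. Fitting integer coefficients to these (and the overall shape) gives p.

3*x*y + 3*y^2 + y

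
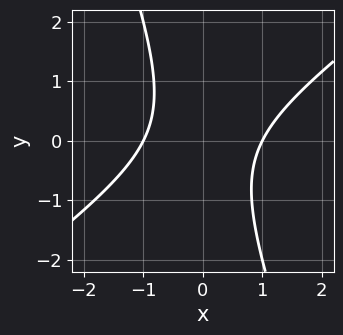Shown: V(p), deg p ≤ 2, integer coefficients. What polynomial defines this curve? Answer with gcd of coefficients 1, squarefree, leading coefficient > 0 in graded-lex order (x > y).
1. Degree: the shape is more complex than any degree-1 curve, so deg p = 2.
2. From the visible intercepts: among the integer gridlines, it crosses the x-axis at x ∈ {-1, 1}; the curve avoids every integer y-axis point in the box.
3. Putting this together gives p.

2*x^2 - 2*x*y - y^2 - 2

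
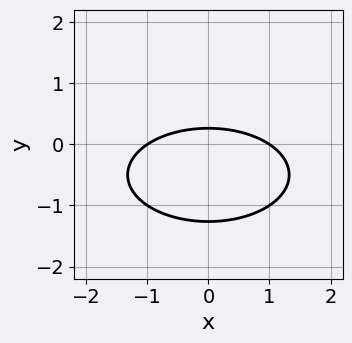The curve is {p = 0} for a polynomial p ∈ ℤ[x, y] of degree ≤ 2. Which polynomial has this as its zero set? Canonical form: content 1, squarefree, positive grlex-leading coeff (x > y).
x^2 + 3*y^2 + 3*y - 1

deg p = 2. A generic line meets the curve in up to 2 points.
Symmetries: the x ↦ −x reflection is a symmetry, so x appears only in even powers.
Against the integer gridlines: the x-axis gridline crossings are at x ∈ {-1, 1}.
These observations pin down the coefficients.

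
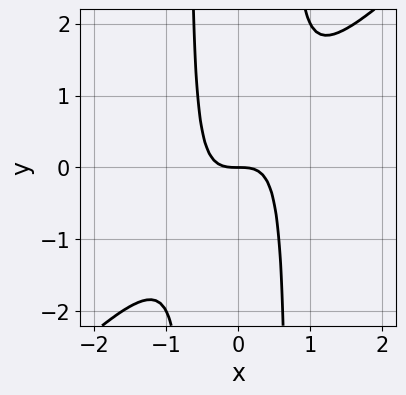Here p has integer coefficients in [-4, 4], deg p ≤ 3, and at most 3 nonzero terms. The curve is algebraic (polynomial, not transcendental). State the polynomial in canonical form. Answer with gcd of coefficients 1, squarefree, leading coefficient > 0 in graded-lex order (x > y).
The degree is 3 — a generic line meets the curve in up to 3 points.
From the visible intercepts: one y-axis crossing is at y = 0; one x-axis crossing is at x = 0.
Matching integer coefficients to the picture gives p.

2*x^3 - 2*x^2*y + y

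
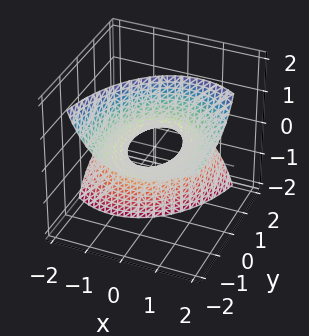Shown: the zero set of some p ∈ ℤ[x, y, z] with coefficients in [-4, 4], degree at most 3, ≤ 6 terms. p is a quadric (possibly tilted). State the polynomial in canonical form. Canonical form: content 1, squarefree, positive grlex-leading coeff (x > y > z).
The degree is 2 — the shape is more complex than any degree-1 surface.
Against the integer gridlines: it misses every integer gridline on the z-axis; the y-axis gridline crossings are at y ∈ {-1, 1}.
Fitting integer coefficients to these (and the overall shape) gives p.

2*x^2 - 2*x*z + y^2 + 3*y*z - 1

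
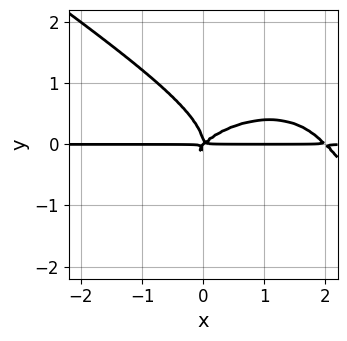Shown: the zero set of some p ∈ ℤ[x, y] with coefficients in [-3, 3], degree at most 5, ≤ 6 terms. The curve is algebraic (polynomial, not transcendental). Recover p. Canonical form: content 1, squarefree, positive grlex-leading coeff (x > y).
x^3*y + 3*y^4 - 2*x^2*y + 2*x*y^2

(a) The degree is 4 — a generic line meets the curve in up to 4 points.
(b) Reading off the gridlines: the visible x-axis segment lies entirely on the curve.
(c) These observations pin down the coefficients.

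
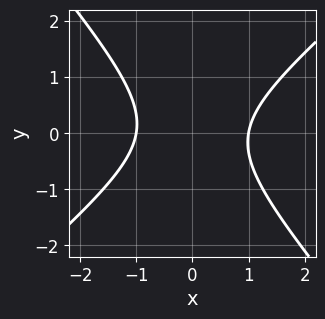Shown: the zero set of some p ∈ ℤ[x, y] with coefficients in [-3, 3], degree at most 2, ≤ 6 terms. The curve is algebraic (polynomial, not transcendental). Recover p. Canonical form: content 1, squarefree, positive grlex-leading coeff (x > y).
First, the degree is 2 — a generic line meets the curve in up to 2 points.
Next, reading off the gridlines: the x-axis gridline crossings are at x ∈ {-1, 1}; the curve avoids every integer y-axis point in the box.
Finally, these observations pin down the coefficients.

3*x^2 - x*y - 3*y^2 - 3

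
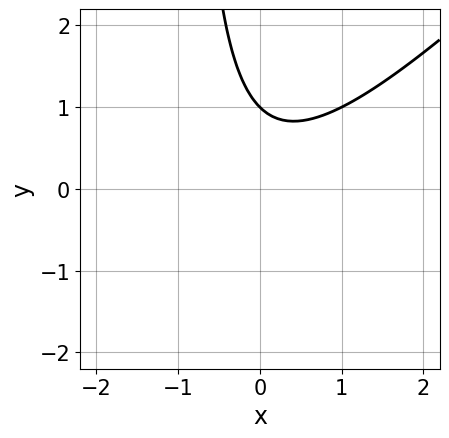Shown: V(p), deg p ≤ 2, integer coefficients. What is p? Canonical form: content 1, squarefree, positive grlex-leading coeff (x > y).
1. Degree: a generic line meets the curve in up to 2 points, so deg p = 2.
2. Checking where it meets the axes: one y-axis crossing is at y = 1; the curve avoids every integer x-axis point in the box.
3. Together with the visible shape, these determine p as stated.

x^2 - x*y - y + 1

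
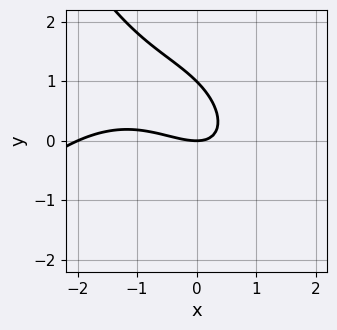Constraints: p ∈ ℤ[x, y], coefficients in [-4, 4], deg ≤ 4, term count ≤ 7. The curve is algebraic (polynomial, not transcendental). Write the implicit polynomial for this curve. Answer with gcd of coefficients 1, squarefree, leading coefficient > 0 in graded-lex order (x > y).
First, deg p = 3. The shape is more complex than any degree-2 curve.
Next, checking where it meets the axes: the y-axis gridline crossings are at y ∈ {0, 1}; the x-axis gridline crossings are at x ∈ {-2, 0}.
Finally, assembling these constraints gives the stated polynomial.

x^3 + 2*x^2 + 3*x*y + 3*y^2 - 3*y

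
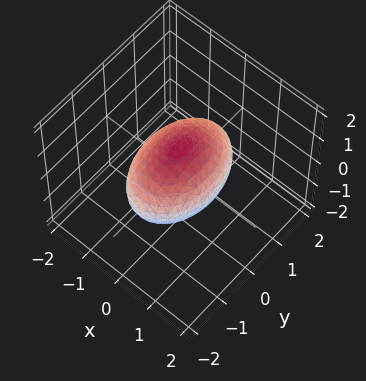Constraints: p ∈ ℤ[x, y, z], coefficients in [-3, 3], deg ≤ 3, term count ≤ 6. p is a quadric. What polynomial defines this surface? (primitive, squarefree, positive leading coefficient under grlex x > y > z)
2*x^2 + y^2 + 2*z^2 - 2

(a) The degree is 2 — a closed, bounded, convex surface; a quadric.
(b) Symmetries: mirror symmetry y ↦ −y ⇒ only even powers of y; mirror symmetry z ↦ −z ⇒ only even powers of z; it's symmetric under x → −x, forcing even powers of x.
(c) From the axis intercepts and sections: among the integer gridlines, it crosses the x-axis at x ∈ {-1, 1}; the z-axis gridline crossings are at z ∈ {-1, 1}.
(d) Matching integer coefficients to the picture gives p.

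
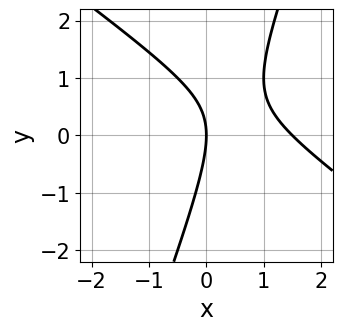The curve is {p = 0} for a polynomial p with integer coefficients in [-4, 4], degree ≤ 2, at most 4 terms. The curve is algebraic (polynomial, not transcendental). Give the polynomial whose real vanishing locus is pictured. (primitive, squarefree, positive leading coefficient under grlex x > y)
2*x^2 + 2*x*y - y^2 - 3*x

First, degree: the shape is more complex than any degree-1 curve, so deg p = 2.
Next, from the axis intercepts and sections: it meets the x-axis at x = 0 (among the integer gridlines); it crosses the y-axis at the gridline y = 0.
Finally, solving for integer coefficients yields p as stated.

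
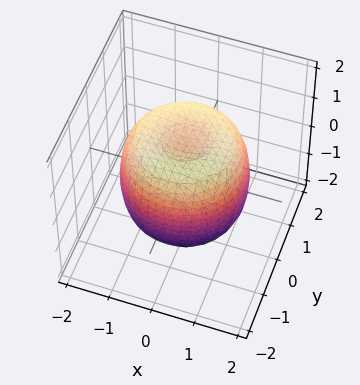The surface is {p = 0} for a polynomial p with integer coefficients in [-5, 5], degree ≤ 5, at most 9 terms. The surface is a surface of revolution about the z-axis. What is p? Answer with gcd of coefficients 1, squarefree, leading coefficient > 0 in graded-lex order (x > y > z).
First, the degree is 4 — no degree-3 surface has this shape.
Then, by symmetry, the surface is invariant under rotation about z: p = q(x² + y², z).
Then, checking where it meets the axes: a circular section at z = -1 has radius between 1 and 2; among the integer gridlines, it crosses the z-axis at z ∈ {-1, 1}.
Finally, these observations pin down the coefficients.

2*x^4 + 4*x^2*y^2 + 2*y^4 - 3*x^2 - 3*y^2 + 2*z^2 - 2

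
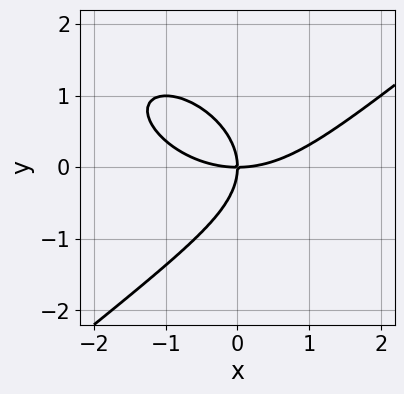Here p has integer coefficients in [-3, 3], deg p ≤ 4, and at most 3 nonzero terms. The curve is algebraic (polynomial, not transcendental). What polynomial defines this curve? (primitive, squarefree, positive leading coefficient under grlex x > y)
(a) deg p = 3.
(b) Observable constraints: it meets the y-axis at y = 0 (among the integer gridlines); one x-axis crossing is at x = 0.
(c) Together with the visible shape, these determine p as stated.

x^3 - 2*y^3 - 3*x*y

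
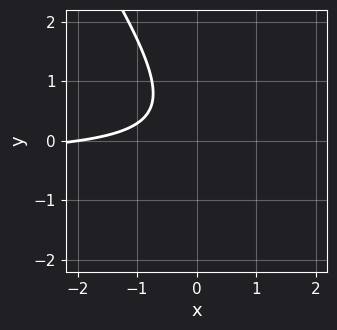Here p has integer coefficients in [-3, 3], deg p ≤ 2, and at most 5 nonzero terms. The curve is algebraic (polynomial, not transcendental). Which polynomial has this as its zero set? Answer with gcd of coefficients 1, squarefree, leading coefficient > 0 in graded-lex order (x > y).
1. Degree: no degree-1 curve has this shape, so deg p = 2.
2. Against the integer gridlines: no y-intercept at any integer in the box; it meets the x-axis at x = -2 (among the integer gridlines).
3. Putting this together gives p.

3*x*y + 2*y^2 + x - y + 2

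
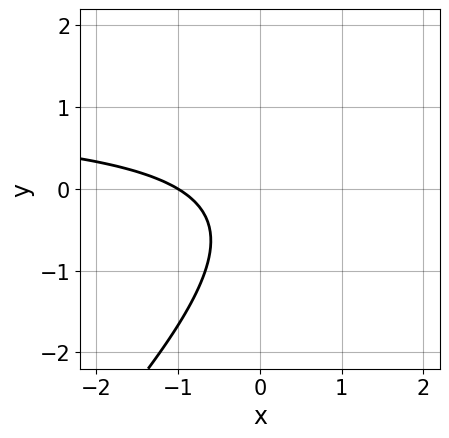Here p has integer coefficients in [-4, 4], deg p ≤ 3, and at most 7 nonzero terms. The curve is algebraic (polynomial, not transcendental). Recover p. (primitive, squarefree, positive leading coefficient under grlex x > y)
3*x*y - 3*y^2 - 3*x - 2*y - 3

1. The degree is 2 — the shape is more complex than any degree-1 curve.
2. Reading off the gridlines: it misses every integer gridline on the y-axis; it meets the x-axis at x = -1 (among the integer gridlines).
3. The integer polynomial consistent with all of this is the stated p.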